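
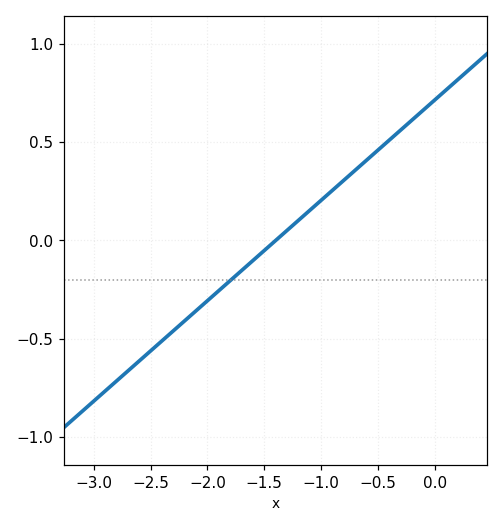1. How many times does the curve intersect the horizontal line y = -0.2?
1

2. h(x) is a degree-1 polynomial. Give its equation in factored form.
y = 0.51(x + 1.4)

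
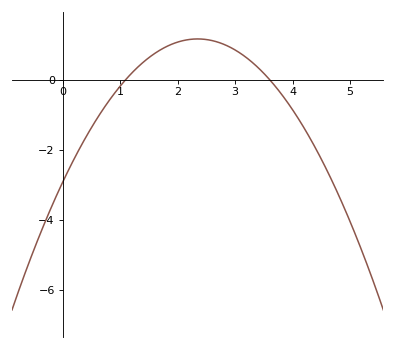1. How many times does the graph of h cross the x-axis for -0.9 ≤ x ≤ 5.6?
2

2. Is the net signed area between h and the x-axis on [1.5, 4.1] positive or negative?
positive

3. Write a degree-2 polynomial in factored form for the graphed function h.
y = -0.74(x - 1.1)(x - 3.6)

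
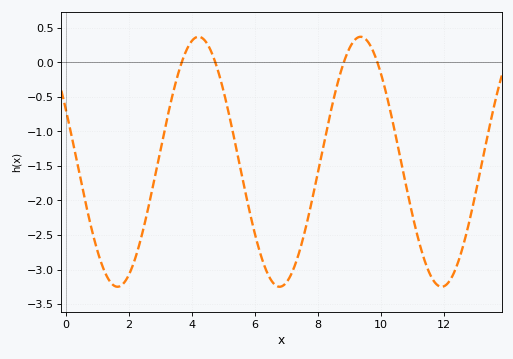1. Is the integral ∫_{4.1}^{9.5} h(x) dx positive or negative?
negative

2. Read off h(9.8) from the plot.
0.1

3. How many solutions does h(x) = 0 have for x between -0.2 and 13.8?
4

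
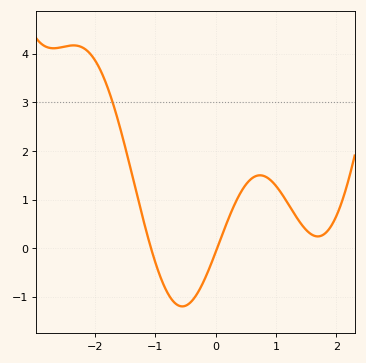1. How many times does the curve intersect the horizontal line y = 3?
1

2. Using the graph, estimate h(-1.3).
1.1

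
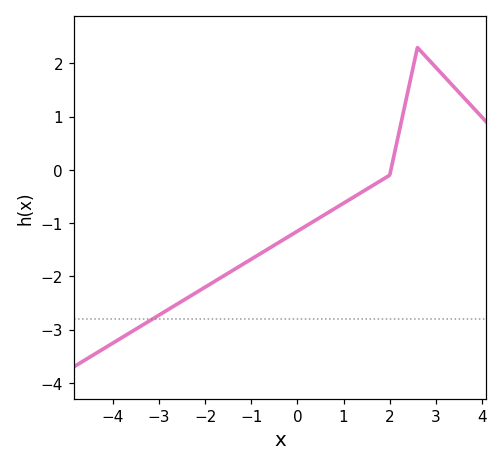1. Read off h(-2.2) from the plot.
-2.3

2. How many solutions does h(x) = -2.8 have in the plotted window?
1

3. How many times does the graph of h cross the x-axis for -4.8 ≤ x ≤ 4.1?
1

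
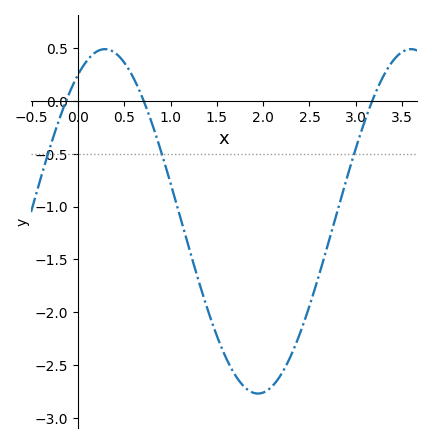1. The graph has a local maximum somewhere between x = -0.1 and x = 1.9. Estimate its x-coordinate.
0.3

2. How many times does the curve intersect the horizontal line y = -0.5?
3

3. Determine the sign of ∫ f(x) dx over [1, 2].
negative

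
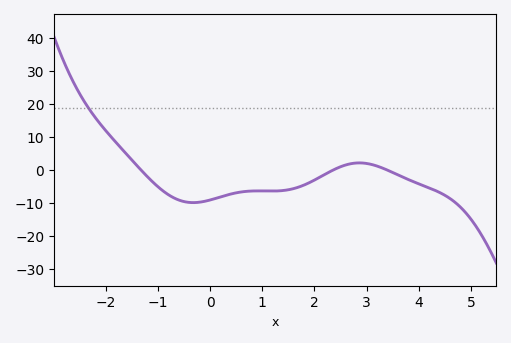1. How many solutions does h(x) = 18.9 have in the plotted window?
1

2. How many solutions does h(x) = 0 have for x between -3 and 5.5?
3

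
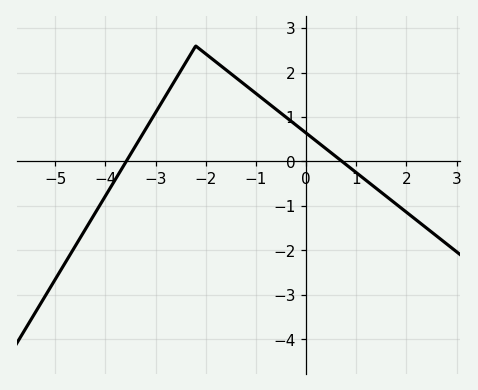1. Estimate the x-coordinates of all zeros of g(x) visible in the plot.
-3.59, 0.718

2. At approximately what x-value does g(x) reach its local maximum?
-2.2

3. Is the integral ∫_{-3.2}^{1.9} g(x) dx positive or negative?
positive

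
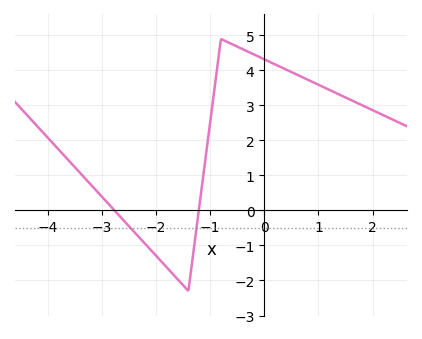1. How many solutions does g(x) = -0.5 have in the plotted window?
2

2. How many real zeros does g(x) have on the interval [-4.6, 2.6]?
2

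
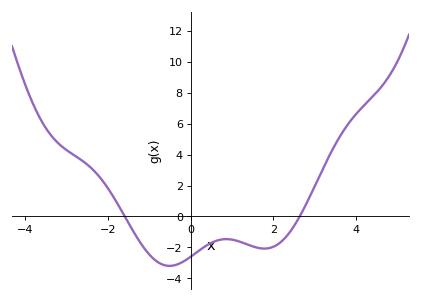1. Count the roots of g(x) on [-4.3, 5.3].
2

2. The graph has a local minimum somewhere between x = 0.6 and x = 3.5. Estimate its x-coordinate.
1.78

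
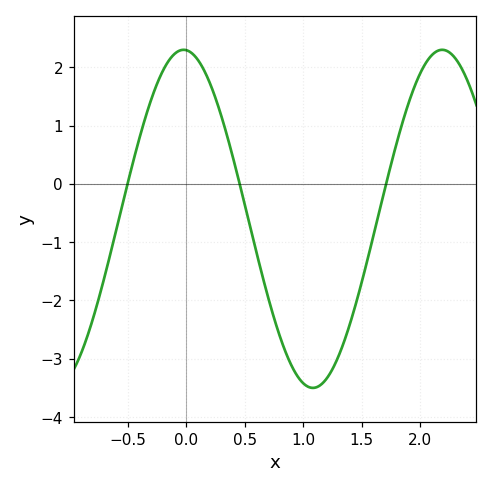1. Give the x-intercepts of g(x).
-0.504, 0.455, 1.71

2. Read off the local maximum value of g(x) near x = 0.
2.3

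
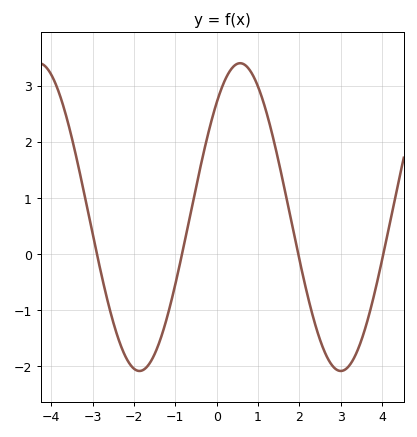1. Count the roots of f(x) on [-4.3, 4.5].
4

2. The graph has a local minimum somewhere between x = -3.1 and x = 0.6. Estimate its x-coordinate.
-1.8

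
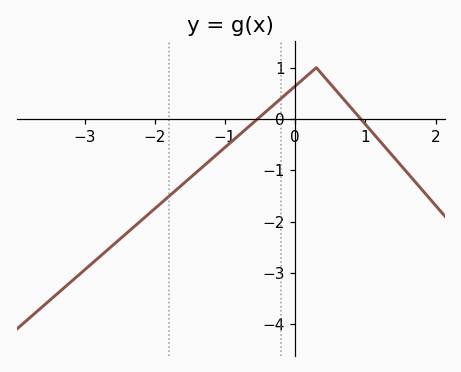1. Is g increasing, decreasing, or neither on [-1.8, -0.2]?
increasing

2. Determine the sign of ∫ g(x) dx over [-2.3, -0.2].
negative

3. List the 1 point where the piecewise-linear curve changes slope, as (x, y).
(0.3, 1)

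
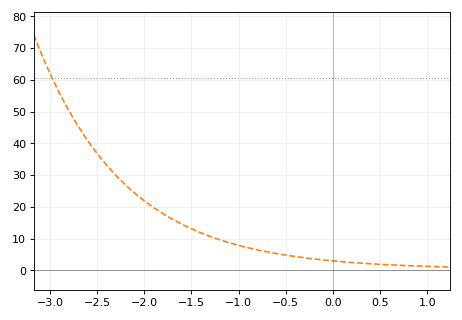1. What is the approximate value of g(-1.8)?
18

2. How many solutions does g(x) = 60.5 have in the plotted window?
1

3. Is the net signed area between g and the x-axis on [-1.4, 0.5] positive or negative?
positive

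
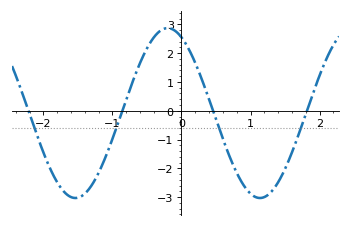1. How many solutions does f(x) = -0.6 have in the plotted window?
4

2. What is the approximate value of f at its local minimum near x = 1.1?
-3.03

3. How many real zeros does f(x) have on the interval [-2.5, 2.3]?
4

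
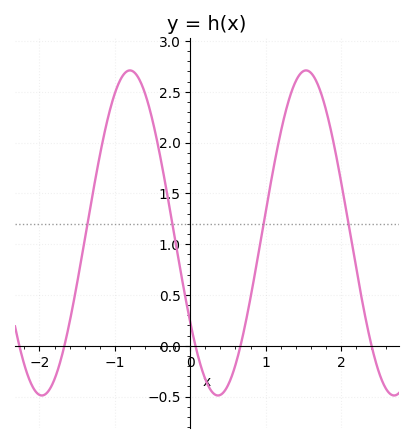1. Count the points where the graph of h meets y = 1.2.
4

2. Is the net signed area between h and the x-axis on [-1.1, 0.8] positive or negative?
positive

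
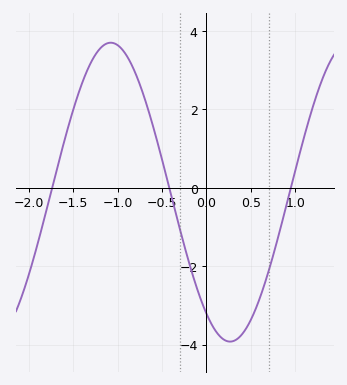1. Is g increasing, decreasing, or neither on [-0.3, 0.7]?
neither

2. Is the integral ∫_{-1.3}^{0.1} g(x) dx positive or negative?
positive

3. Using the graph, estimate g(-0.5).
0.721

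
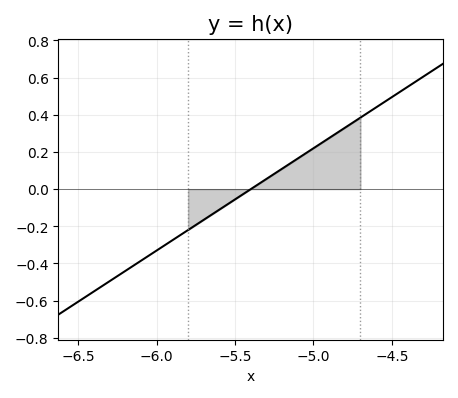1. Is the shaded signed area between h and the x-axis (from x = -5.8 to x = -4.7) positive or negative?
positive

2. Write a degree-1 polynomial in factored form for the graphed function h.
y = 0.55(x + 5.4)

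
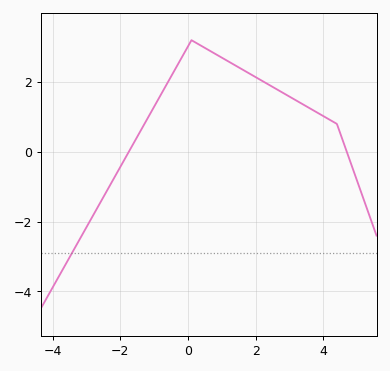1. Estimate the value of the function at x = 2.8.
1.69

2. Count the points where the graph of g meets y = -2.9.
1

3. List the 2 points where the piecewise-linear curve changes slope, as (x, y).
(0.1, 3.2); (4.4, 0.8)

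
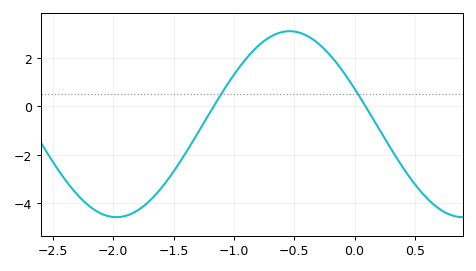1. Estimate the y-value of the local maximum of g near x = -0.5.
3.11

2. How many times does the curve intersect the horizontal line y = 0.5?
2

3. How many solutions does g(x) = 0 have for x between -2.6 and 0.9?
2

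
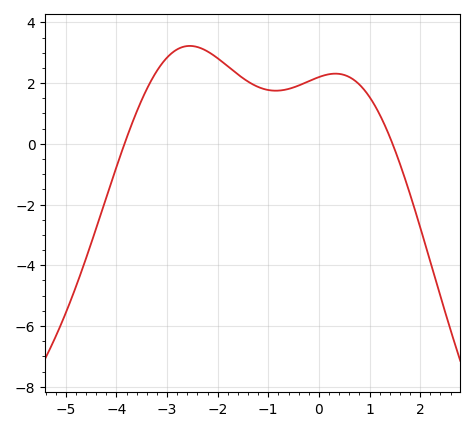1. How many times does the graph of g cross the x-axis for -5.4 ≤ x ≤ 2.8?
2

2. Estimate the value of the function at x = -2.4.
3.2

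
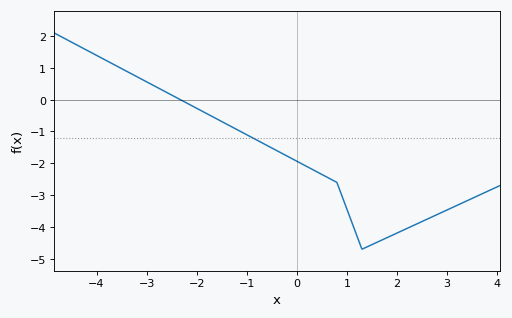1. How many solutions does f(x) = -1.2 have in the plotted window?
1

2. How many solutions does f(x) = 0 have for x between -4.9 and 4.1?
1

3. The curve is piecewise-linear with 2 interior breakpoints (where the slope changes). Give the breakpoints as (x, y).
(0.8, -2.6); (1.3, -4.7)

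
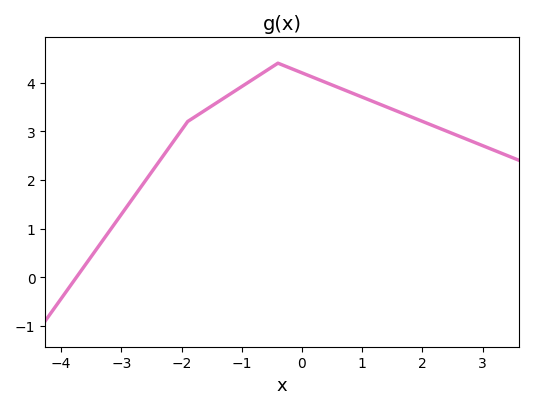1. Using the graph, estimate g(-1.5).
3.52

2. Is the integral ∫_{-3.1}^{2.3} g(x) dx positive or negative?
positive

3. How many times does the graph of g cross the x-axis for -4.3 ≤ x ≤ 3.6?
1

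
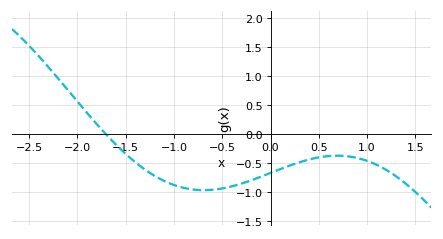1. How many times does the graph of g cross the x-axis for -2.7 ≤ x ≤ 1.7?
1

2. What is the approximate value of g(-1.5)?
-0.35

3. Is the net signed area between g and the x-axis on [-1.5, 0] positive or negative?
negative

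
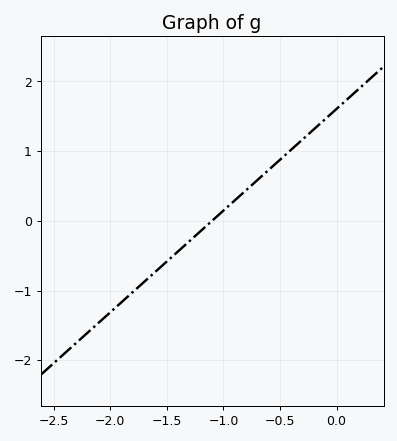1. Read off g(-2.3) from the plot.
-1.8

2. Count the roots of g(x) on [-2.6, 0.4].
1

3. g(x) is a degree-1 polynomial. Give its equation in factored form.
y = 1.46(x + 1.1)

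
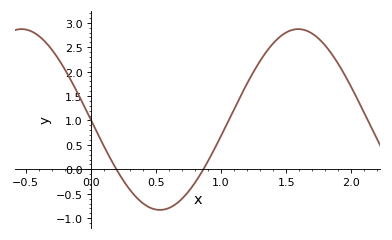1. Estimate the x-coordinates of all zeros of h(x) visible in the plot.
0.198, 0.864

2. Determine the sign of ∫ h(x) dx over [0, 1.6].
positive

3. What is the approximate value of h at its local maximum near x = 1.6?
2.87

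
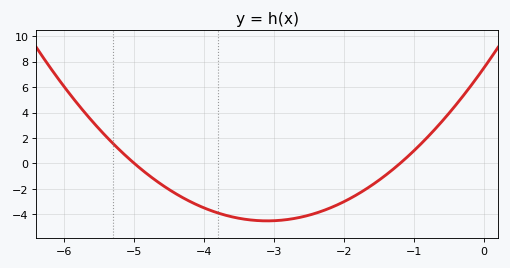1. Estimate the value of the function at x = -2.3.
-3.71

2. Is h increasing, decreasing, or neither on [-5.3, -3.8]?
decreasing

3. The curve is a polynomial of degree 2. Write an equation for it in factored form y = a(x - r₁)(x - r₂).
y = 1.25(x + 5)(x + 1.2)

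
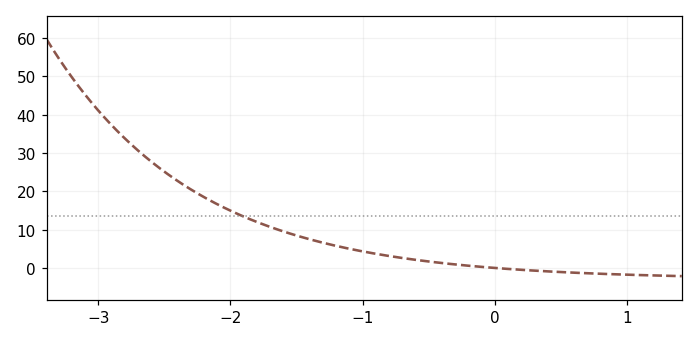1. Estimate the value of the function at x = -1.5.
8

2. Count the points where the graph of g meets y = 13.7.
1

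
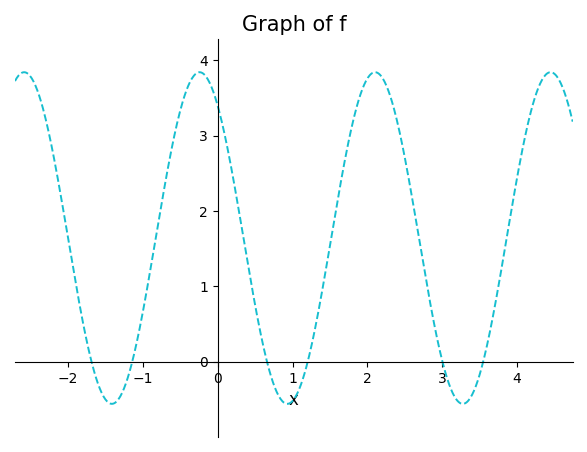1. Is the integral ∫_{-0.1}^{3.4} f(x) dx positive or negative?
positive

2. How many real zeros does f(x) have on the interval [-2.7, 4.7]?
6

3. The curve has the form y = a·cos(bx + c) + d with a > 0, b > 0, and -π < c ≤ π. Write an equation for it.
y = 2.2cos(2.7x + 0.65) + 1.64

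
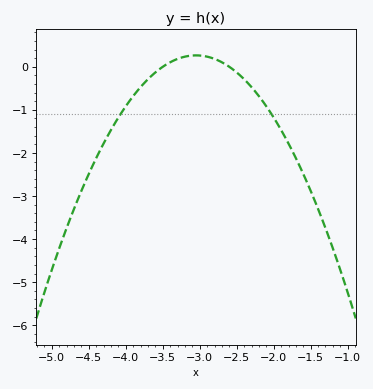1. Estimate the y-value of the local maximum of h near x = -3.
0.3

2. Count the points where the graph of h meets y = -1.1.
2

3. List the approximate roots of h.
-3.5, -2.6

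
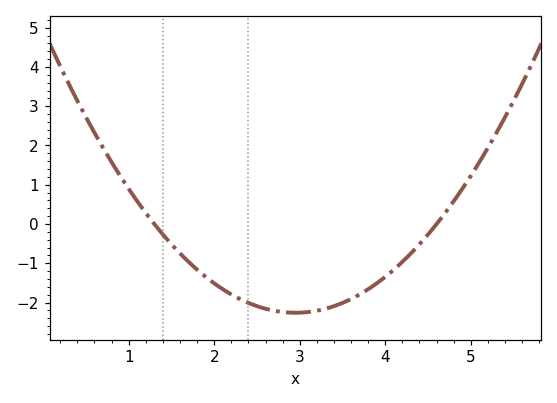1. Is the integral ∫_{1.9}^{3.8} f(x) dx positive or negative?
negative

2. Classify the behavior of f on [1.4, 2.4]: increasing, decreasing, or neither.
decreasing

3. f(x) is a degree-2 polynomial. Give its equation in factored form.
y = 0.83(x - 1.3)(x - 4.6)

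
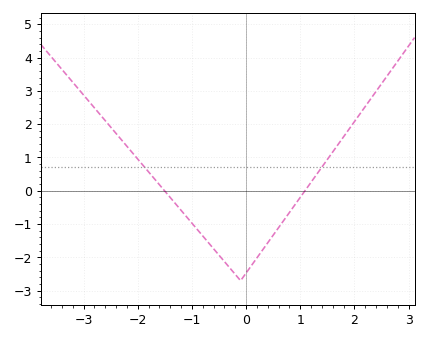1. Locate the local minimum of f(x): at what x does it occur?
-0.099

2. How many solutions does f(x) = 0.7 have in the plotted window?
2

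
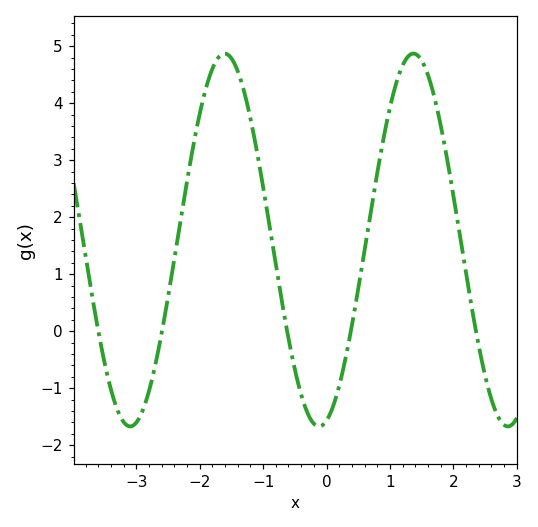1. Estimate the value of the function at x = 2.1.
1.7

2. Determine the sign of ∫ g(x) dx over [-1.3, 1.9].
positive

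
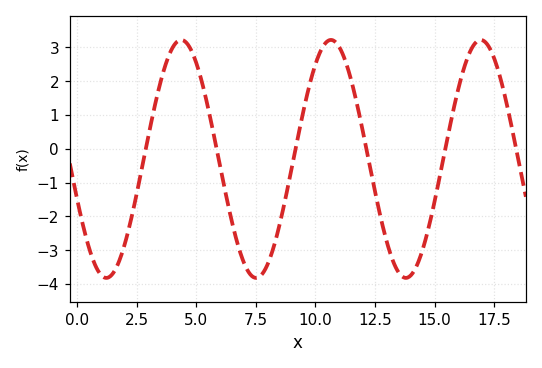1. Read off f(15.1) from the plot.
-1.2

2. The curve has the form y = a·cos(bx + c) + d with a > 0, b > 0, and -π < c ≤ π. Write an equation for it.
y = 3.52cos(1x + 1.9) - 0.3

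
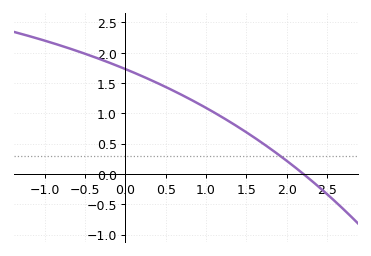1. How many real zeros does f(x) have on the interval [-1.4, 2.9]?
1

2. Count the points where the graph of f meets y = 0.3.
1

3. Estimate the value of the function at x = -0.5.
2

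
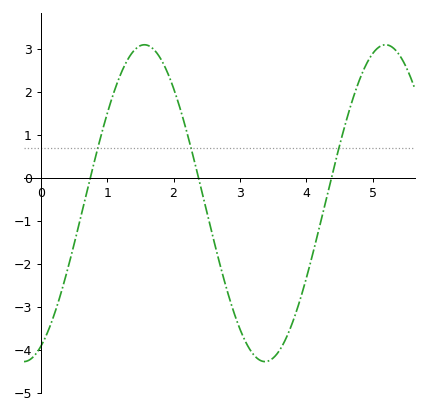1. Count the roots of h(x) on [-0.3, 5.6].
3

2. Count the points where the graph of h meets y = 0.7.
3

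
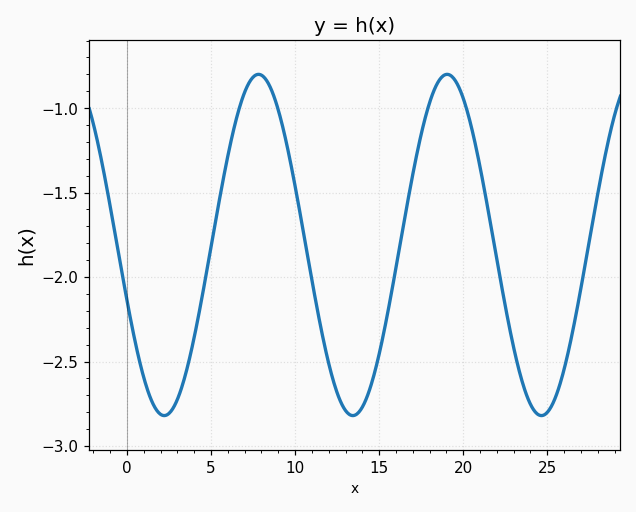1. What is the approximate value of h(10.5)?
-1.75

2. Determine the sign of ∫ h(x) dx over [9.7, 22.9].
negative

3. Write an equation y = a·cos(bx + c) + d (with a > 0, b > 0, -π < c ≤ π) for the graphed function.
y = 1.01cos(0.56x + 1.9) - 1.81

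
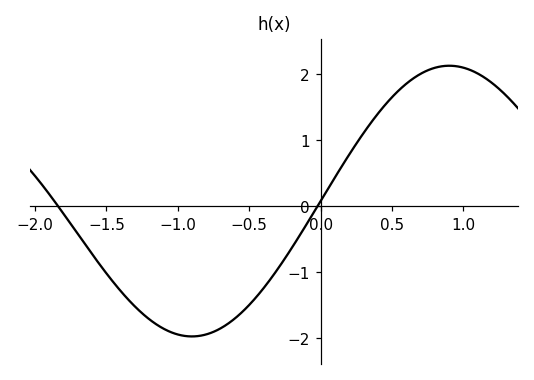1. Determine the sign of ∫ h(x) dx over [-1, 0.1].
negative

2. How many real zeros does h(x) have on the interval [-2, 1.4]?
2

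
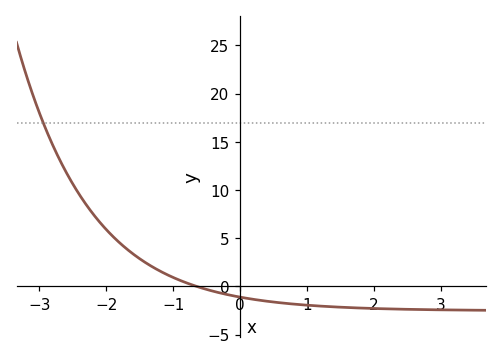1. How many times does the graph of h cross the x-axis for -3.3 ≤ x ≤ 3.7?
1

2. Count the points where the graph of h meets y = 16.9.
1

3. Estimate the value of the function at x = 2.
-2.5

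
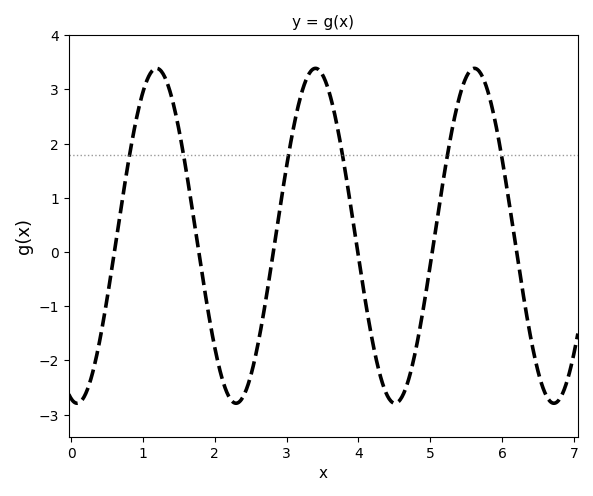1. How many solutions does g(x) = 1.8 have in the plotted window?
6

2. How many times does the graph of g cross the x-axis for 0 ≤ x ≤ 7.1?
6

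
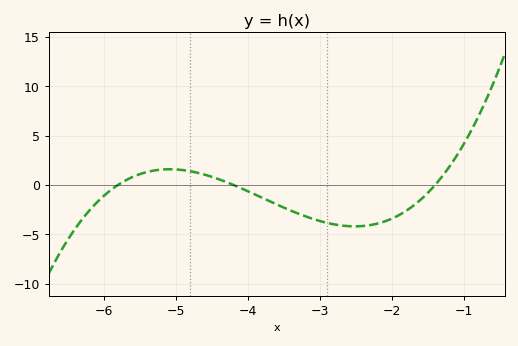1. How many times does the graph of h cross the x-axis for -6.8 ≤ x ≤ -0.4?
3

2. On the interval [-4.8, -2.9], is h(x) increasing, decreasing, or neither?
decreasing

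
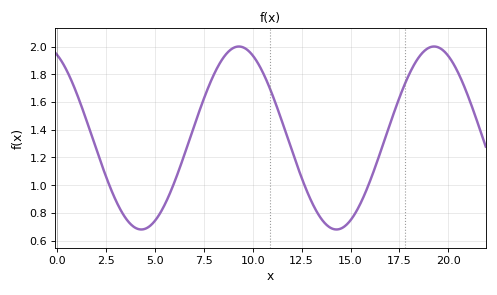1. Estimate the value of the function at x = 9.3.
2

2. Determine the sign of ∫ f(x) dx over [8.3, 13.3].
positive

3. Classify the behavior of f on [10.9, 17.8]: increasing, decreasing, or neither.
neither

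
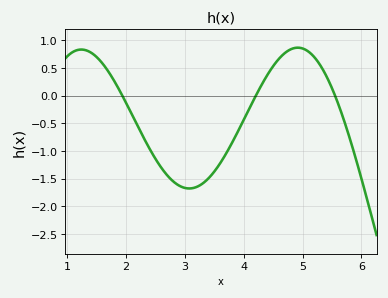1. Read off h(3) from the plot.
-1.65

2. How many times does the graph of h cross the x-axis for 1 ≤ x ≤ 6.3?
3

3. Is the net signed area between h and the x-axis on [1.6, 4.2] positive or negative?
negative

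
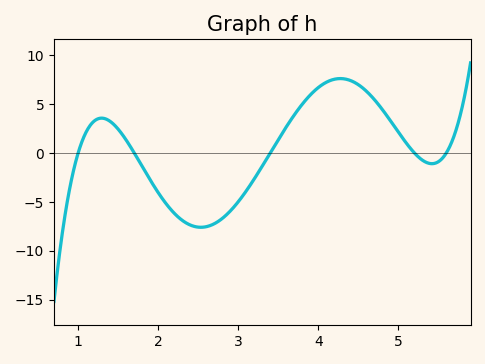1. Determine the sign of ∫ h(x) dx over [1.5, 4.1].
negative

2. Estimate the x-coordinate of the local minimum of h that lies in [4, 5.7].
5.4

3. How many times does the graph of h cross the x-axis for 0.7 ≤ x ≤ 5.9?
5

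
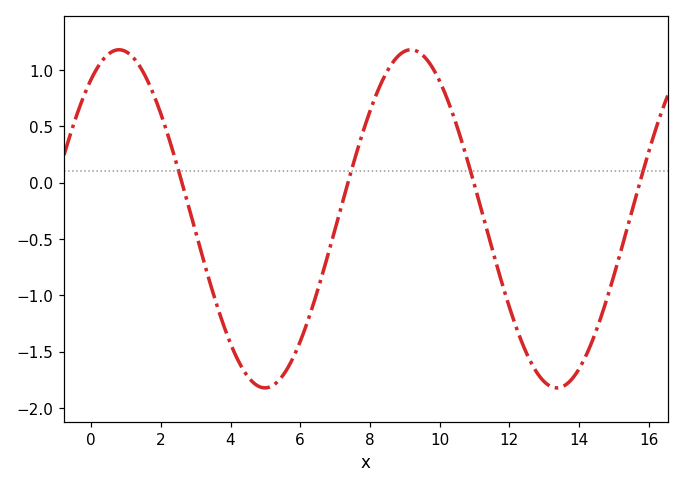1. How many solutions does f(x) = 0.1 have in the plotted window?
4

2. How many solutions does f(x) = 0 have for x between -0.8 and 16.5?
4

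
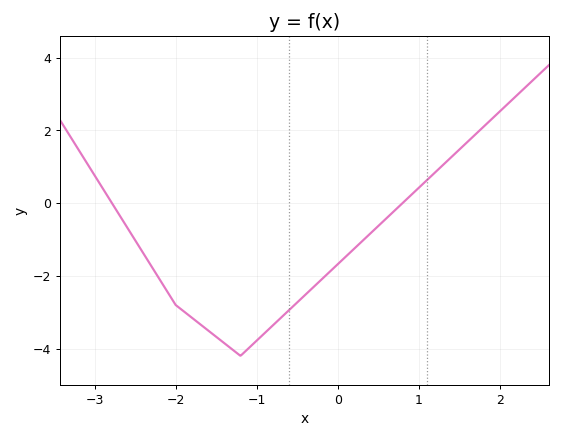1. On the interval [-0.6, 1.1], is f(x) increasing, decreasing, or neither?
increasing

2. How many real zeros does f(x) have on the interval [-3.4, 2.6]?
2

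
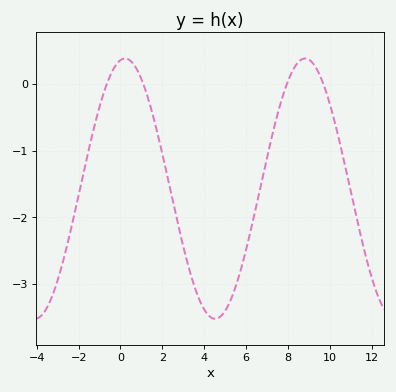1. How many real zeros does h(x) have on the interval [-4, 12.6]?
4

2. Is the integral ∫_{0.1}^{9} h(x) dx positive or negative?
negative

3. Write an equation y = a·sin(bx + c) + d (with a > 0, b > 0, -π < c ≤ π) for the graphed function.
y = 1.95sin(0.73x + 1.4) - 1.57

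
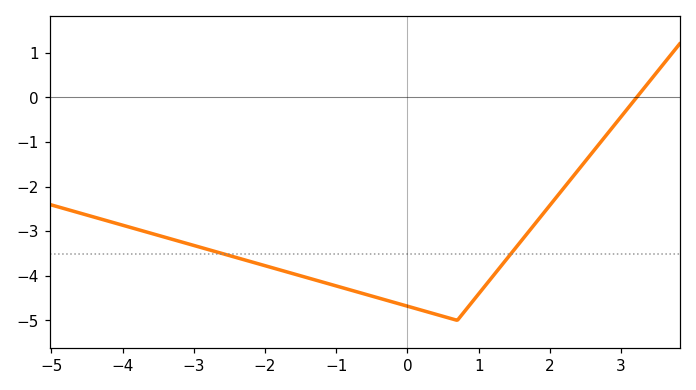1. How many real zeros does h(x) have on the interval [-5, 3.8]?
1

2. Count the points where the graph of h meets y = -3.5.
2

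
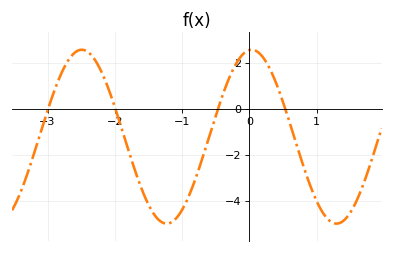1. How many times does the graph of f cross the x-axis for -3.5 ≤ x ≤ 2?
4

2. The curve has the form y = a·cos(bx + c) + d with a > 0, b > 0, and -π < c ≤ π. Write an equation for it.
y = 3.79cos(2.5x - 0.08) - 1.21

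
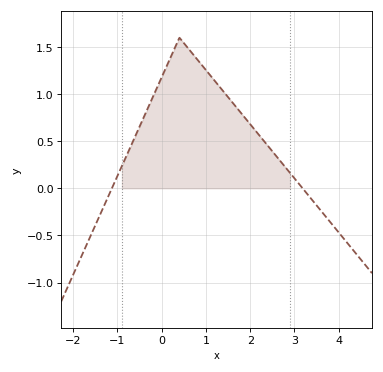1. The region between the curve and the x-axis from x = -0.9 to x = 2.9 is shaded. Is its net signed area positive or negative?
positive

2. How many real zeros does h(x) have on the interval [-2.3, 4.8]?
2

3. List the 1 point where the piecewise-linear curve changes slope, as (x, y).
(0.4, 1.6)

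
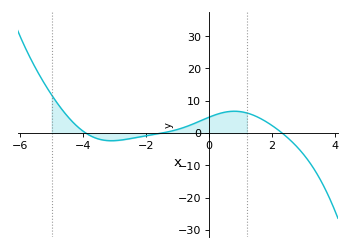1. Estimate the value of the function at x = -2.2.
-1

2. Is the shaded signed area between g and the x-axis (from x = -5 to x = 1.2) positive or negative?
positive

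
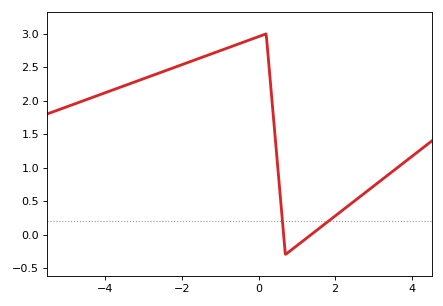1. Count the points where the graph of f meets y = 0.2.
2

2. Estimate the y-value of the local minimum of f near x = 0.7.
-0.3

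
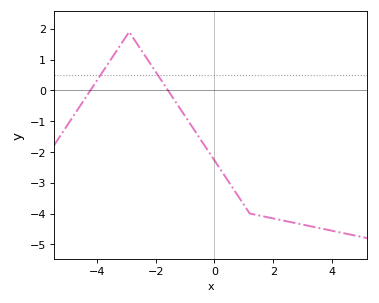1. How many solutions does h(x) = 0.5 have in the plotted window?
2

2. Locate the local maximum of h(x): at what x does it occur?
-3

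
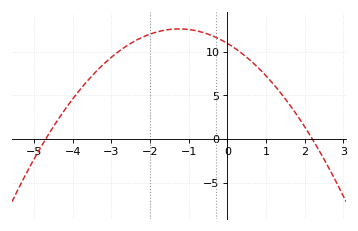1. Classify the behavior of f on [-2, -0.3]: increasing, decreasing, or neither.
neither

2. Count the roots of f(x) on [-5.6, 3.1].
2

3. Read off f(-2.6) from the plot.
10.7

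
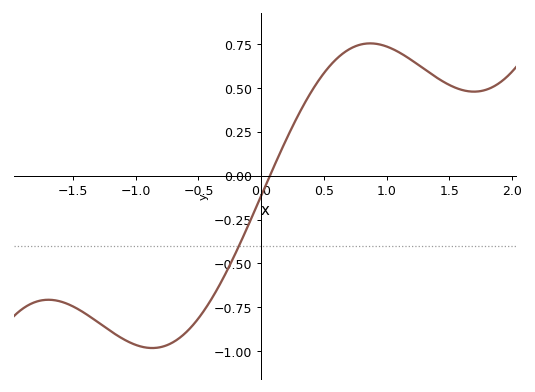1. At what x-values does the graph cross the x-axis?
0.1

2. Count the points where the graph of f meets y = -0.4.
1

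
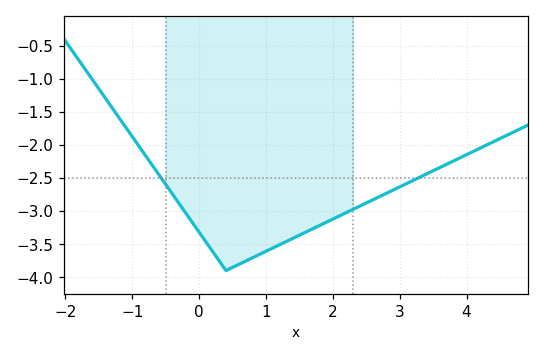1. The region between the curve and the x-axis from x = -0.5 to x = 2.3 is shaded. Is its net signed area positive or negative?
negative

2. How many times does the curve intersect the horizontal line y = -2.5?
2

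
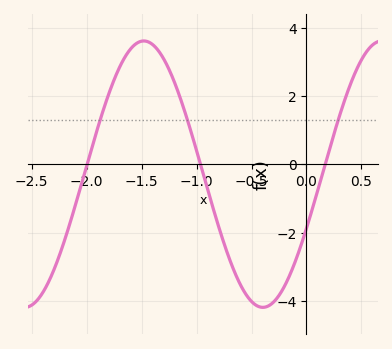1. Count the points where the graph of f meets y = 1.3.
3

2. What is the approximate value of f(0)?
-1.88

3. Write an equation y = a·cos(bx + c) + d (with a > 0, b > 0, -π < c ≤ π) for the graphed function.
y = 3.9cos(2.9x - 1.99) - 0.29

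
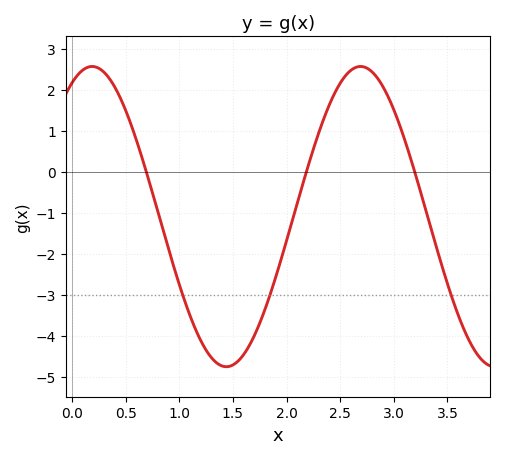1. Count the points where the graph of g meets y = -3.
3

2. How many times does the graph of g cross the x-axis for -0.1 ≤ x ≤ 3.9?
3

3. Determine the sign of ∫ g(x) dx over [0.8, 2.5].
negative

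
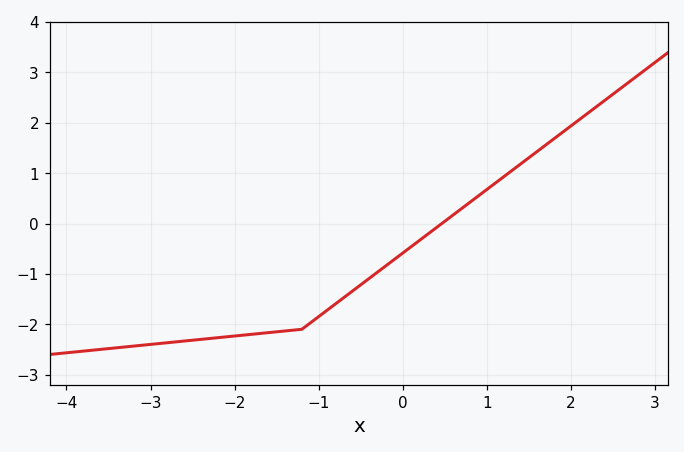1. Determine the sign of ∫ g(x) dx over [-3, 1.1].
negative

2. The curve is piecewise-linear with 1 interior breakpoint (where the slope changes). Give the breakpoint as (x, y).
(-1.2, -2.1)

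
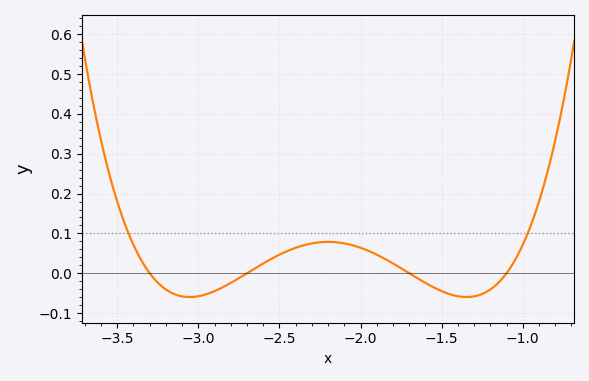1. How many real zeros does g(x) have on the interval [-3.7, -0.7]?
4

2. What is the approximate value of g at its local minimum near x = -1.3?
-0.06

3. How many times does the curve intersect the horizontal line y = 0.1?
2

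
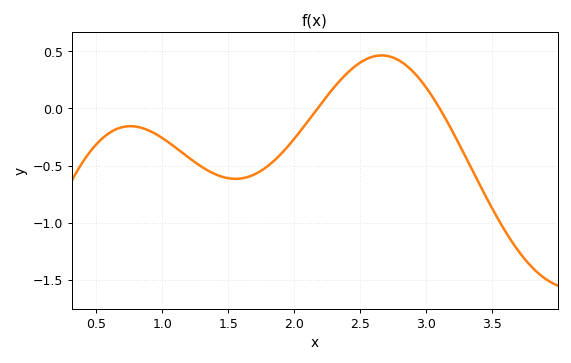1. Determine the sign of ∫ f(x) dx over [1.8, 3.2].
positive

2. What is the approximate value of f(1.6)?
-0.613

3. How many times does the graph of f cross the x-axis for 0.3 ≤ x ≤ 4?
2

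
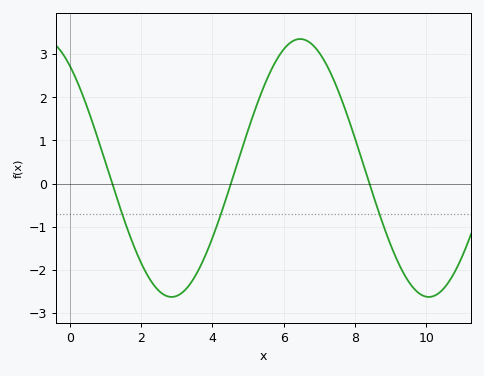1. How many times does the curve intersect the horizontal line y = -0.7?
3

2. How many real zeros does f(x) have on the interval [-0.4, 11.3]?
3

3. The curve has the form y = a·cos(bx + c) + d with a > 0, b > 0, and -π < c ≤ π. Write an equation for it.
y = 2.99cos(0.87x + 0.66) + 0.36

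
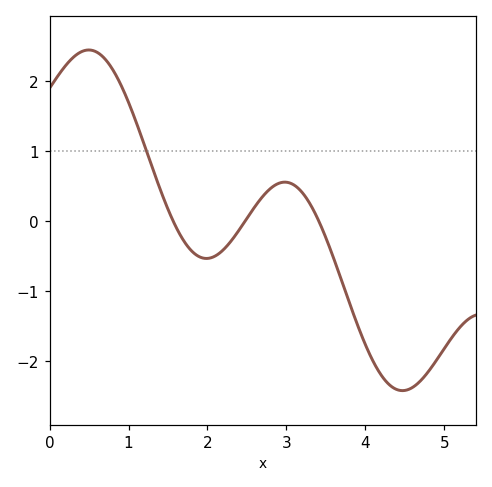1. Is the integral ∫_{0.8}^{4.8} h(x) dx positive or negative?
negative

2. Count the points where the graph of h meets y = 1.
1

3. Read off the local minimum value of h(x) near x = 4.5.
-2.42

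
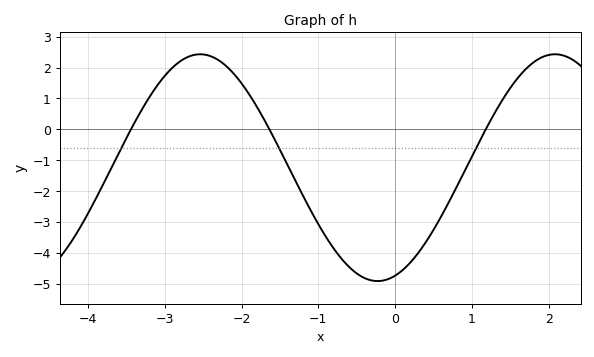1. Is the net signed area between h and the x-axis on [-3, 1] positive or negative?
negative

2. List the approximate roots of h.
-3.44, -1.64, 1.18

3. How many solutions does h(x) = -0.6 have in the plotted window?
3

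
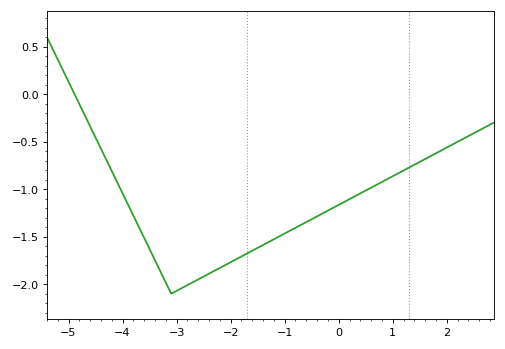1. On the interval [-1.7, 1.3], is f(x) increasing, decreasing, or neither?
increasing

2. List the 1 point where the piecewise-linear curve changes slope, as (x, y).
(-3.1, -2.1)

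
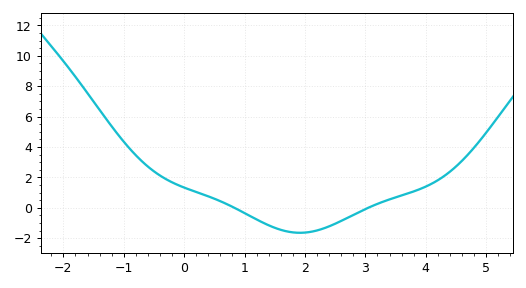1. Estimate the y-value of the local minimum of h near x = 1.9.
-1.65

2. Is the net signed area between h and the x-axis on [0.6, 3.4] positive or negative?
negative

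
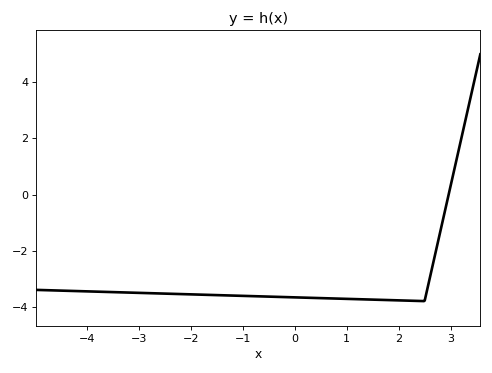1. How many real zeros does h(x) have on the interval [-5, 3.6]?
1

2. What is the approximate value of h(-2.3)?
-3.54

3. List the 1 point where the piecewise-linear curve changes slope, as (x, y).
(2.5, -3.8)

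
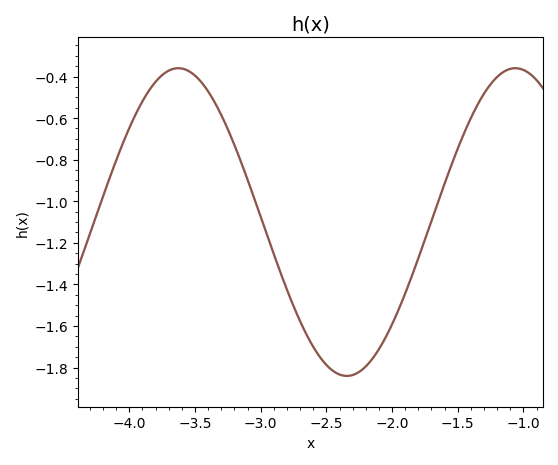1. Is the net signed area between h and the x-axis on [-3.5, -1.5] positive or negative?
negative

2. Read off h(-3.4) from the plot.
-0.471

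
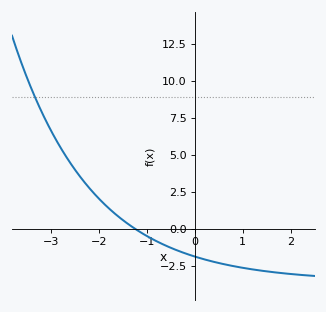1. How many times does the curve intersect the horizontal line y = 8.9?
1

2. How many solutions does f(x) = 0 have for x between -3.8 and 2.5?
1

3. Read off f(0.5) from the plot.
-2.4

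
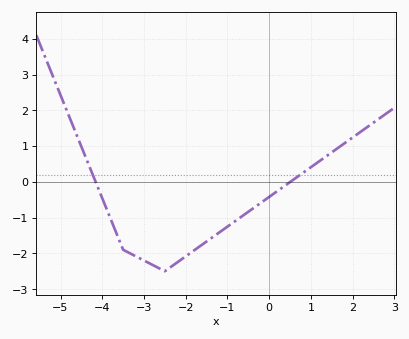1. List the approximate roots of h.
-4.2, 0.6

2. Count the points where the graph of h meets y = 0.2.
2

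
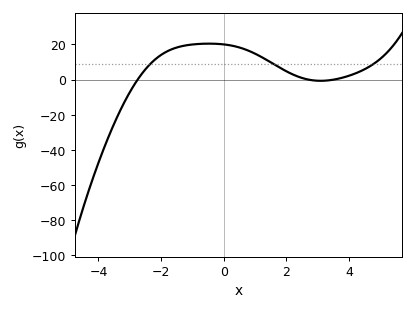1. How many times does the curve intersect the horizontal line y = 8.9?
3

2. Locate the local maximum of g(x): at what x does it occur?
-0.474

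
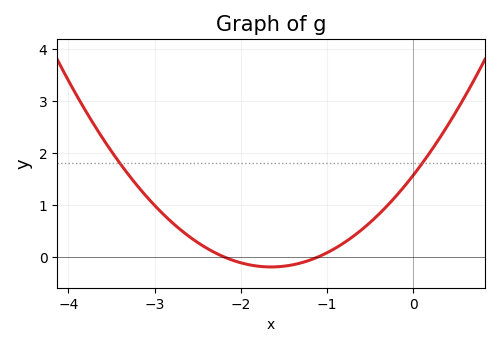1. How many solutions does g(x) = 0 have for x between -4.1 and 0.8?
2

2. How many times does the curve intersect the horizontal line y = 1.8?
2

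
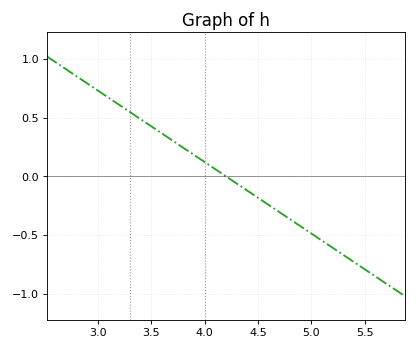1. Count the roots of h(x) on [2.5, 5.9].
1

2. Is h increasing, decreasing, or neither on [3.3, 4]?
decreasing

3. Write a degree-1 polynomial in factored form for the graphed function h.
y = -0.61(x - 4.2)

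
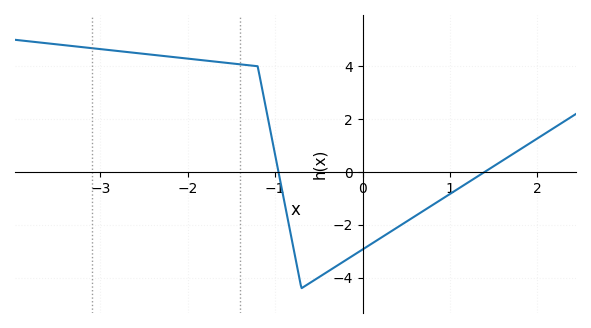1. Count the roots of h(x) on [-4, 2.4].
2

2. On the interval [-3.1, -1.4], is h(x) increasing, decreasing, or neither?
decreasing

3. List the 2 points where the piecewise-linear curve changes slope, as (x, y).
(-1.2, 4); (-0.7, -4.4)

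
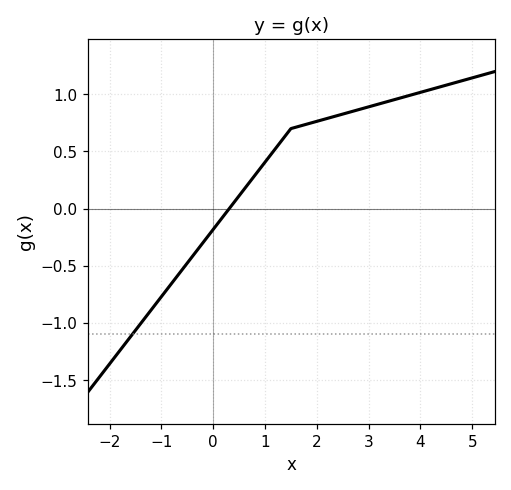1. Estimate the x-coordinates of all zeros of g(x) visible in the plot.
0.309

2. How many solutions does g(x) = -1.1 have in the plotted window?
1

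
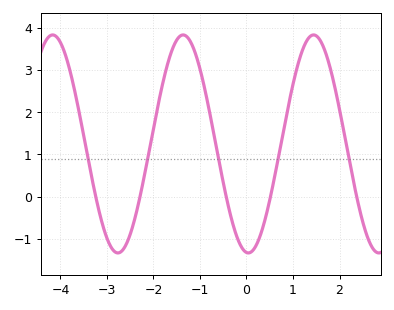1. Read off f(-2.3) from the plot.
-0.1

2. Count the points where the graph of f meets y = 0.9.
5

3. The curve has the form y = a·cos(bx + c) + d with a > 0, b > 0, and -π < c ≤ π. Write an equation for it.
y = 2.58cos(2.2x + 3.1) + 1.25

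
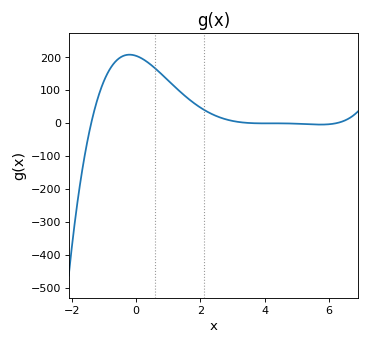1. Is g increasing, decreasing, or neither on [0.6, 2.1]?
decreasing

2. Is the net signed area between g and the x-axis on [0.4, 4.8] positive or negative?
positive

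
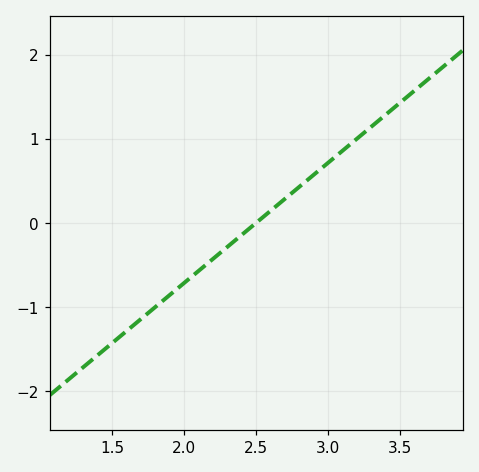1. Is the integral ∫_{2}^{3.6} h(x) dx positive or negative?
positive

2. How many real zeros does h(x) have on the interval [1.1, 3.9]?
1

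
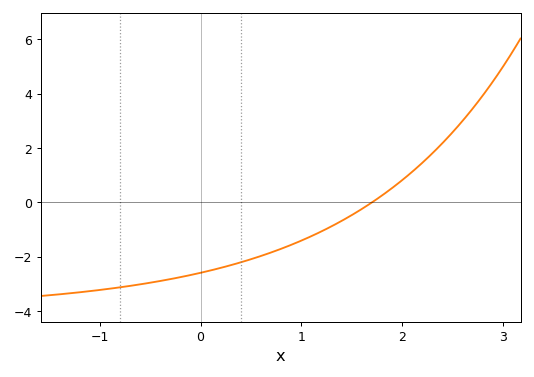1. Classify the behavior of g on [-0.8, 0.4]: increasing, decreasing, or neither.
increasing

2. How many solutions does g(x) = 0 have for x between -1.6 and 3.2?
1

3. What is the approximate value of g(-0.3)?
-2.8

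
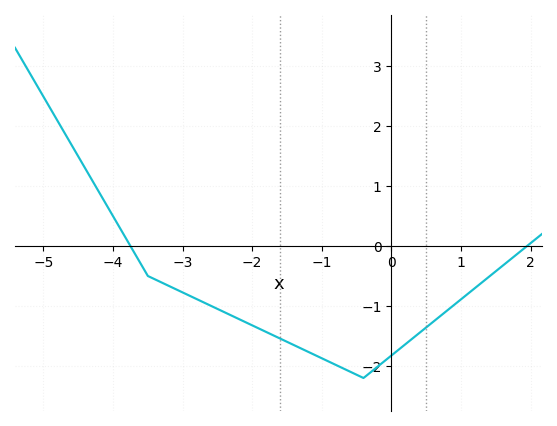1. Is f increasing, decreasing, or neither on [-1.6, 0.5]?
neither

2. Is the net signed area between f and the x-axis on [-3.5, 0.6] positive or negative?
negative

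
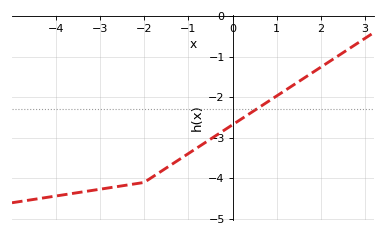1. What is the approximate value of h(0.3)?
-2.47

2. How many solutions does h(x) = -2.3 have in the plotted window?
1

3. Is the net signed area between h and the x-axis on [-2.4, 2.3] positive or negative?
negative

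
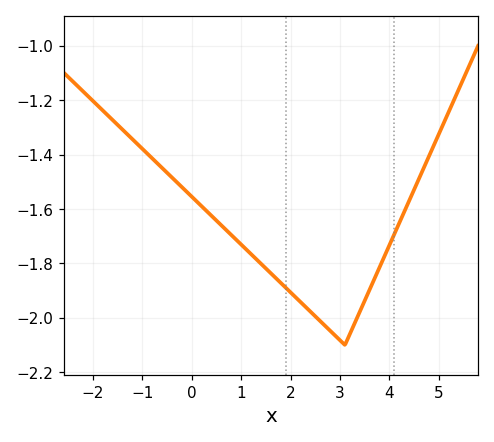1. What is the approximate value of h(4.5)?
-1.52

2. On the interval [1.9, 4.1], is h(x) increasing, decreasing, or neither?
neither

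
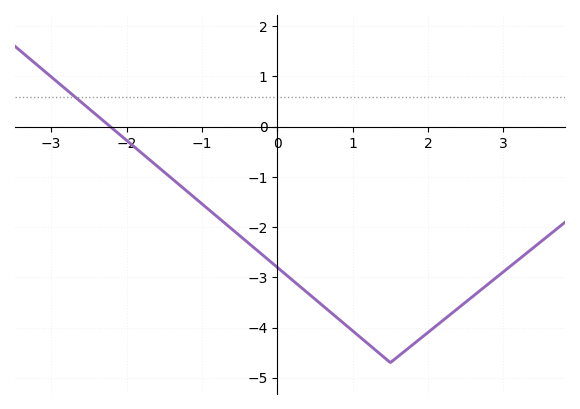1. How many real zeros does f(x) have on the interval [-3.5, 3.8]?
1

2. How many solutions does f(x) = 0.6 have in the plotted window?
1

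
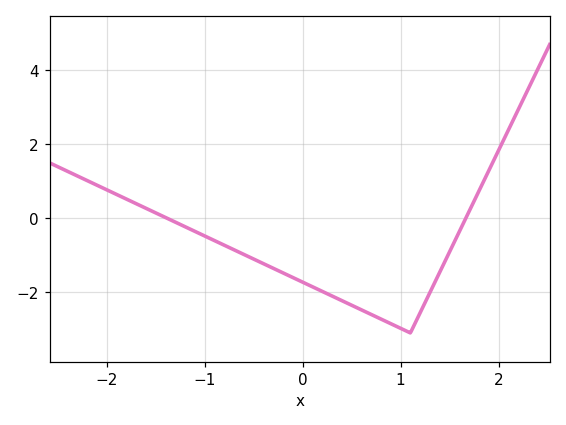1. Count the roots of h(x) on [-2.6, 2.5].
2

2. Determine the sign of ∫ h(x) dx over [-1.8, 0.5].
negative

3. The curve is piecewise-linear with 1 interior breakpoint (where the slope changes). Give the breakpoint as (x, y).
(1.1, -3.1)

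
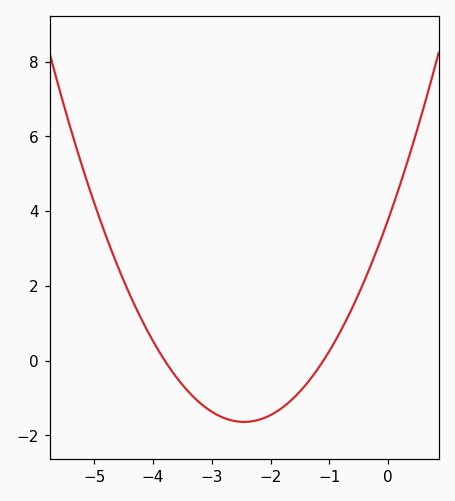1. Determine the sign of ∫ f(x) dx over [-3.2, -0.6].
negative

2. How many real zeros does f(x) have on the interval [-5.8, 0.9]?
2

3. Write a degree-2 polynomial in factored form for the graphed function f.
y = 0.9(x + 3.8)(x + 1.1)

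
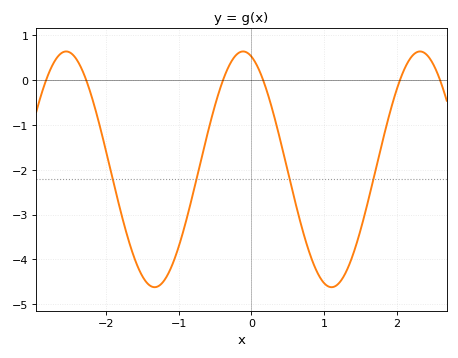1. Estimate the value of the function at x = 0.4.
-1.3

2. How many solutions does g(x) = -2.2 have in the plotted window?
4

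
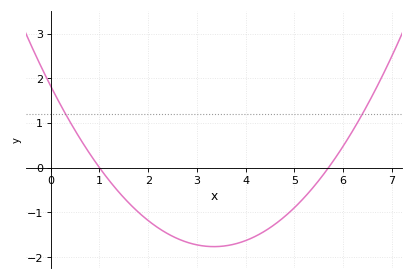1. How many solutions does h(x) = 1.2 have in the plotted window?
2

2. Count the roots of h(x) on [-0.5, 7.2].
2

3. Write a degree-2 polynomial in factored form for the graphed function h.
y = 0.32(x - 1)(x - 5.7)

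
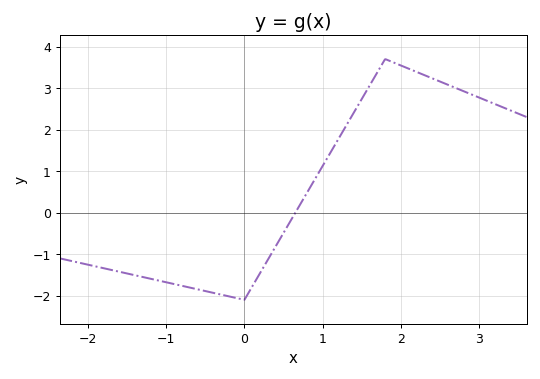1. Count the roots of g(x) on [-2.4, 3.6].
1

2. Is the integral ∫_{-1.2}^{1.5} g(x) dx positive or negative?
negative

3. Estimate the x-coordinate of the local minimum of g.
0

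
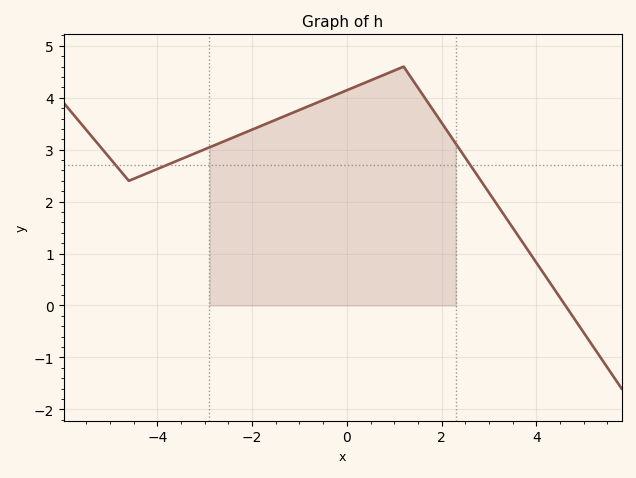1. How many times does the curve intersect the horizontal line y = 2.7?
3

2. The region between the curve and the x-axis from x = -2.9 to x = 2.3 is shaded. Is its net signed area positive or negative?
positive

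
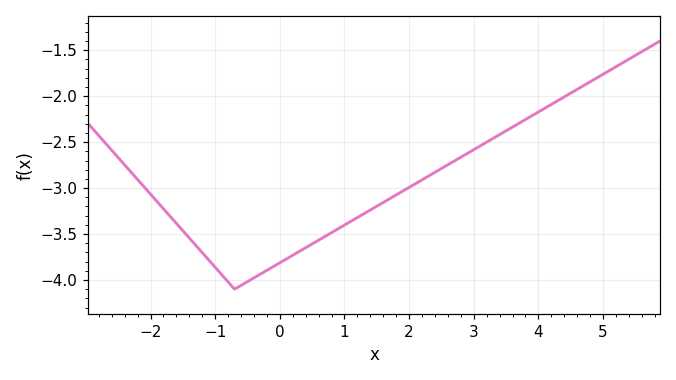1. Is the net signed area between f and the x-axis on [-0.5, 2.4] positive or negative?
negative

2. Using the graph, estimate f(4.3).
-2.05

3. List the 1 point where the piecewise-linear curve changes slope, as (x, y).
(-0.7, -4.1)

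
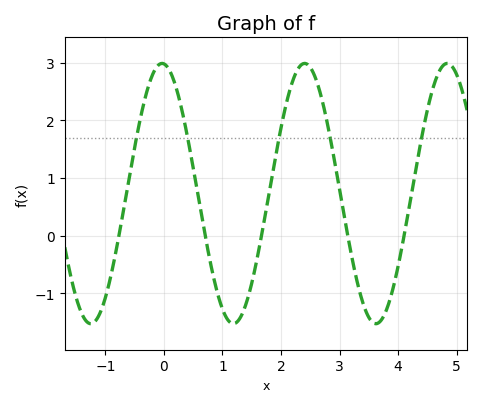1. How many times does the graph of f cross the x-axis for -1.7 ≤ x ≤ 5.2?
5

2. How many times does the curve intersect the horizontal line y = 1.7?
5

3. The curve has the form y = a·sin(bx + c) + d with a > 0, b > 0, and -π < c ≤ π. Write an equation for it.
y = 2.26sin(2.6x + 1.7) + 0.73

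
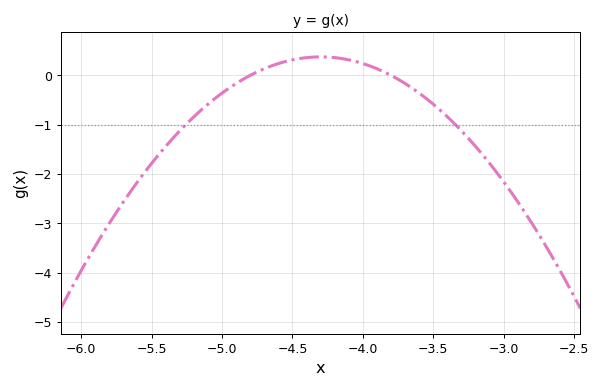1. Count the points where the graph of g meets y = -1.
2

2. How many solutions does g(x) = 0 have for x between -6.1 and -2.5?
2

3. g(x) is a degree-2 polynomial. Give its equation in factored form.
y = -1.5(x + 4.8)(x + 3.8)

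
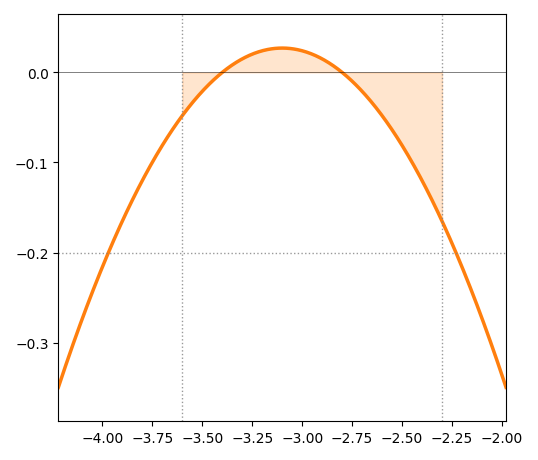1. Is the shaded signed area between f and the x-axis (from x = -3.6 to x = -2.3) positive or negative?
negative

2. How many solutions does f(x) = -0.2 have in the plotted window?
2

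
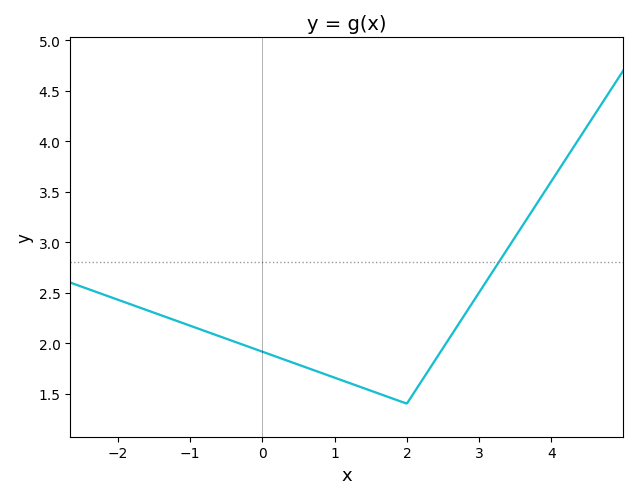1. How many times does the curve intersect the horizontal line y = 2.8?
1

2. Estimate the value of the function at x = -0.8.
2.1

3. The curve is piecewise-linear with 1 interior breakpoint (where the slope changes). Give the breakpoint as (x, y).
(2, 1.4)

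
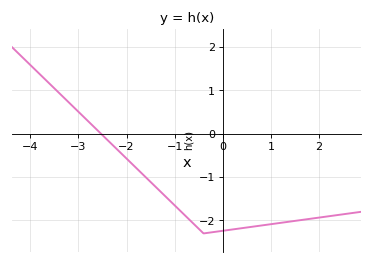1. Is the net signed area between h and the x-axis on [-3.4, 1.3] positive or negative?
negative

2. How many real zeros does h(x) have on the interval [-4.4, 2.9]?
1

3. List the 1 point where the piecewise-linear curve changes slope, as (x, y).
(-0.4, -2.3)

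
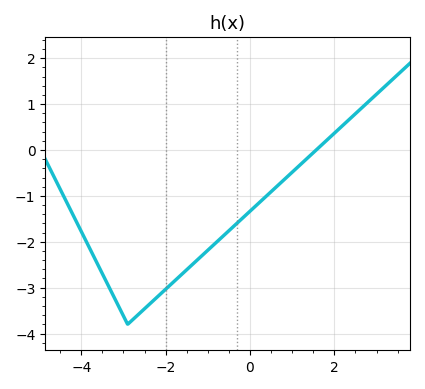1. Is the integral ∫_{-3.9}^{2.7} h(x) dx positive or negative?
negative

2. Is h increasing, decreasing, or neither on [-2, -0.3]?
increasing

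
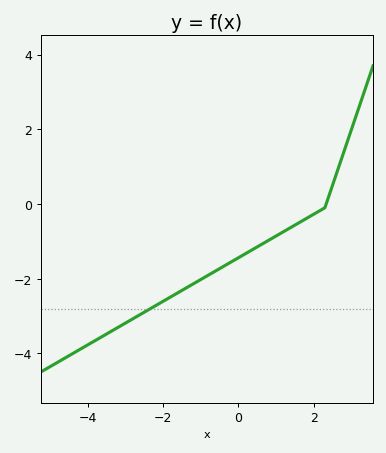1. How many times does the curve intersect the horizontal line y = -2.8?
1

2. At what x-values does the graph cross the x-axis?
2.4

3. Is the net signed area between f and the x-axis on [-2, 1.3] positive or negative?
negative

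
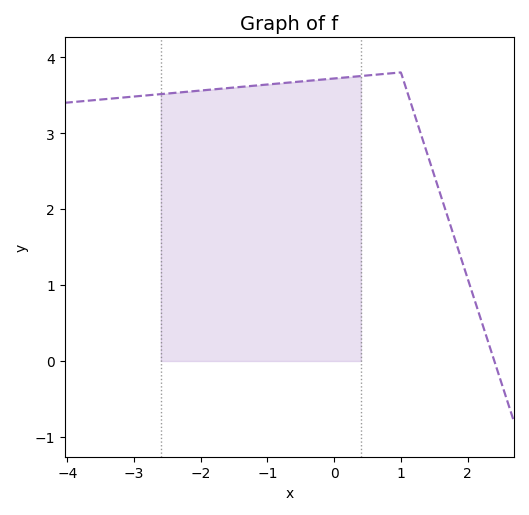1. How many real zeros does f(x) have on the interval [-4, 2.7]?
1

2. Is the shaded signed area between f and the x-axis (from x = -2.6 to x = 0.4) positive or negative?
positive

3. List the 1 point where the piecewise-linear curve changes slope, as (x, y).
(1, 3.8)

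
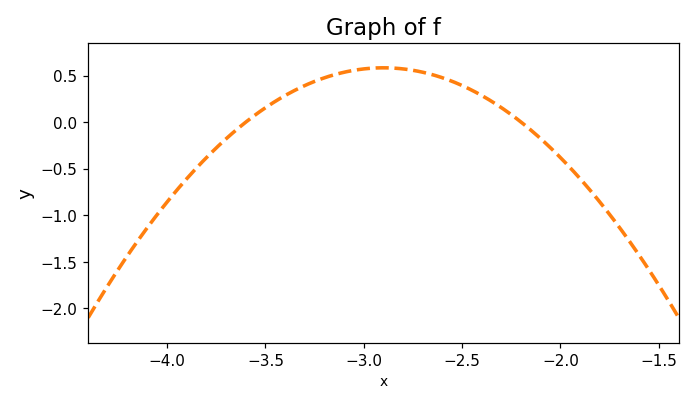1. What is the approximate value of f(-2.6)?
0.5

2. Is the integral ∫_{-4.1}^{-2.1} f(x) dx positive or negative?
positive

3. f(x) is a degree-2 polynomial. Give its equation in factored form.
y = -1.19(x + 3.6)(x + 2.2)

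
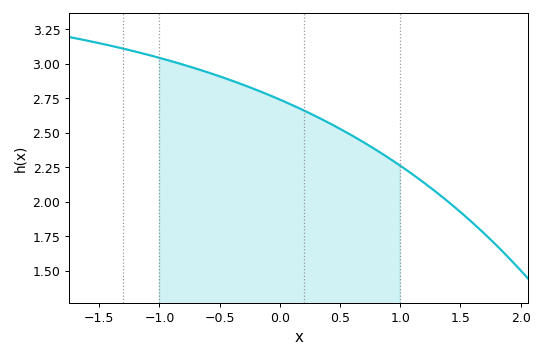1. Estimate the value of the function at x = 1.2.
2.15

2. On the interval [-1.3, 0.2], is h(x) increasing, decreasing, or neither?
decreasing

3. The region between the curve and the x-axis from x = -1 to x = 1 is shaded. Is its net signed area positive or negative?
positive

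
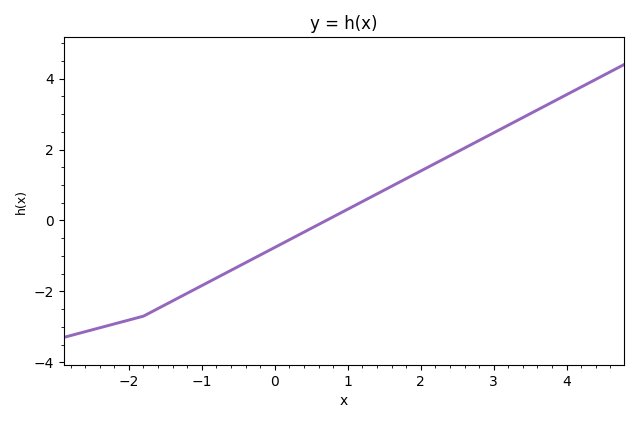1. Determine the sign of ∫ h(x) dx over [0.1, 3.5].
positive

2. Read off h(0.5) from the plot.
-0.222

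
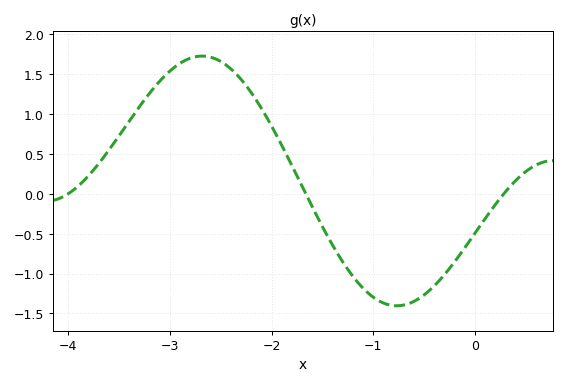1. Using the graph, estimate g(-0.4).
-1.15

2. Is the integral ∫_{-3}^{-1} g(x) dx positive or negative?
positive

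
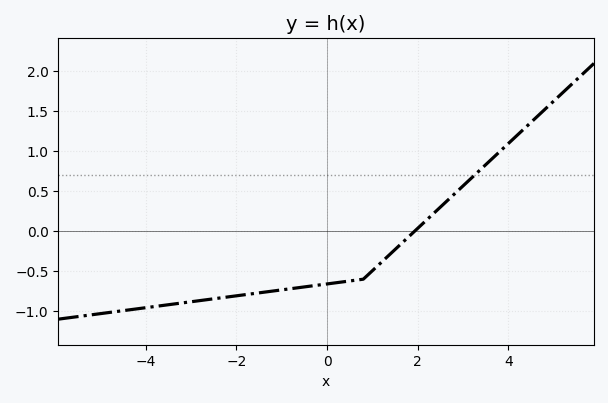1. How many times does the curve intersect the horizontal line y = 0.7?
1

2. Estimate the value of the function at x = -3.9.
-0.949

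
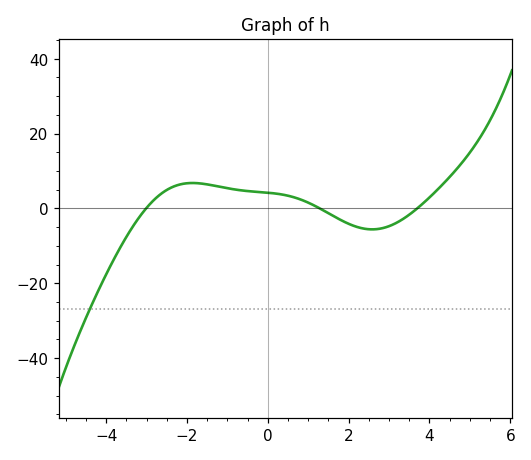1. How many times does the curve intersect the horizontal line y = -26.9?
1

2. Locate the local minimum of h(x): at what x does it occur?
2.58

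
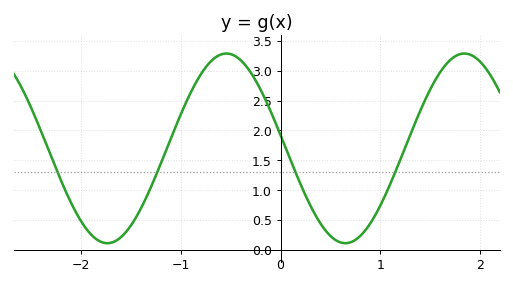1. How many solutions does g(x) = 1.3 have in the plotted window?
4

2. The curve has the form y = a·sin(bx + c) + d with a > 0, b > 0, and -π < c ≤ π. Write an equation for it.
y = 1.59sin(2.6x + 3) + 1.7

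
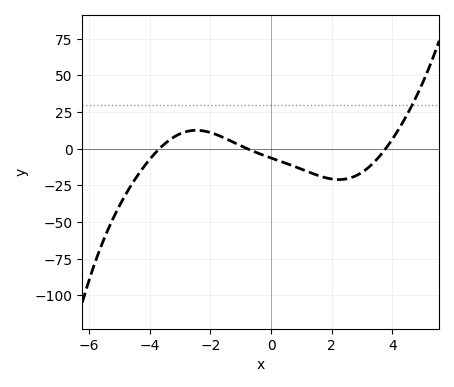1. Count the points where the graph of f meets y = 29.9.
1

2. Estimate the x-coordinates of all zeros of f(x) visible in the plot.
-3.6, -0.8, 3.8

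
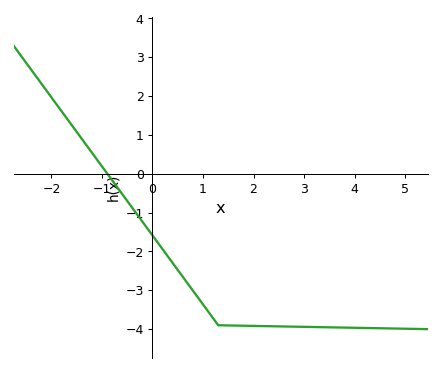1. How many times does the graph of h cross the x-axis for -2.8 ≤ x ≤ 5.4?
1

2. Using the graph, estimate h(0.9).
-3.19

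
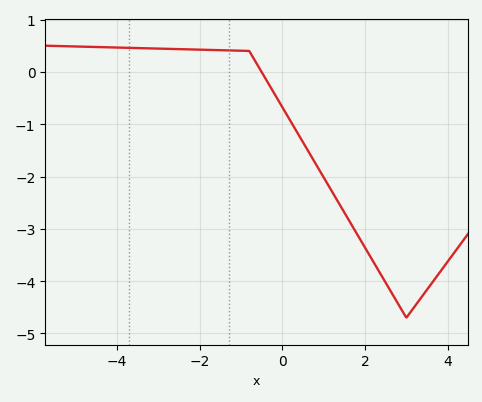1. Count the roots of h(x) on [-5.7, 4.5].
1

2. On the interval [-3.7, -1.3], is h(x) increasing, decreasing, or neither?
decreasing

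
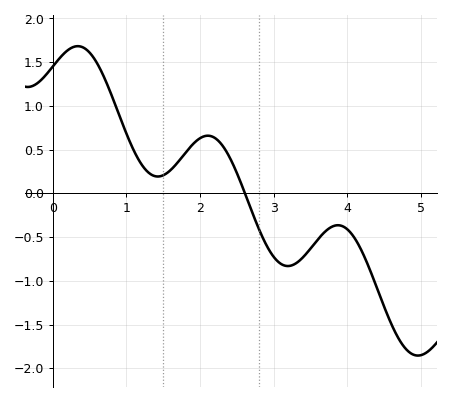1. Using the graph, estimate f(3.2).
-0.85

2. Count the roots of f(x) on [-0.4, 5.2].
1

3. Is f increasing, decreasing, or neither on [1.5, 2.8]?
neither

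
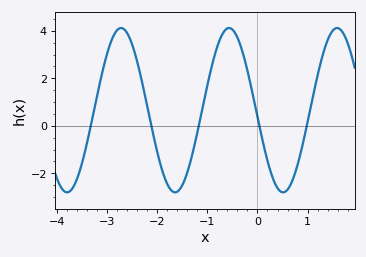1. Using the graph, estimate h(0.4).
-2.62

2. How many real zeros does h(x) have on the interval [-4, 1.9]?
5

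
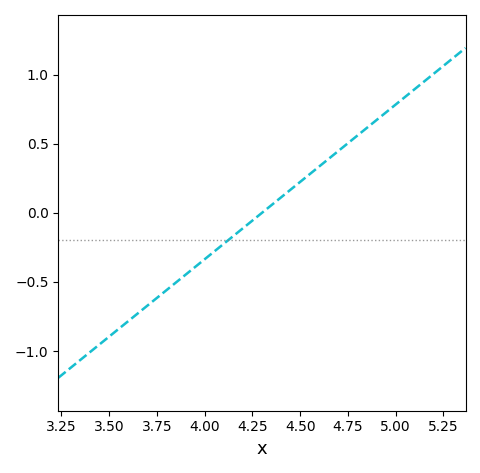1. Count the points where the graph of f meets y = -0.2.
1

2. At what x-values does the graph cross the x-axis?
4.3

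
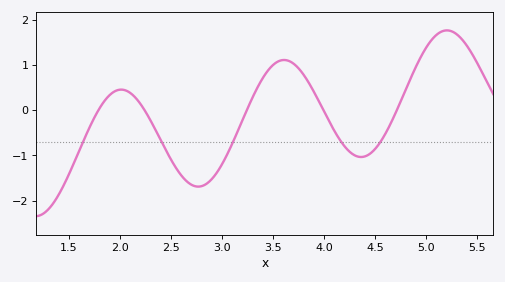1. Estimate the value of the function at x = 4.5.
-0.9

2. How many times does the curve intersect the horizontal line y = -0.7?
5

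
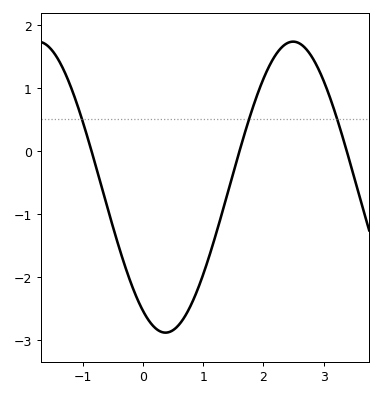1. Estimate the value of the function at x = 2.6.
1.7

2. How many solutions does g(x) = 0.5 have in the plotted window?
3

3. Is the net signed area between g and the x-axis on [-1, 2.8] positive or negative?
negative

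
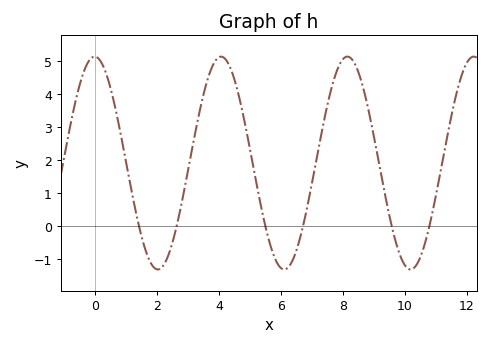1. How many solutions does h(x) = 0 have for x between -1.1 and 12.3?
6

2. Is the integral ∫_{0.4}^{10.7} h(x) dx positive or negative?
positive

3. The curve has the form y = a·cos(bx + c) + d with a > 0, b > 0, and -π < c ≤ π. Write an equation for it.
y = 3.22cos(1.54x + 0.03) + 1.91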